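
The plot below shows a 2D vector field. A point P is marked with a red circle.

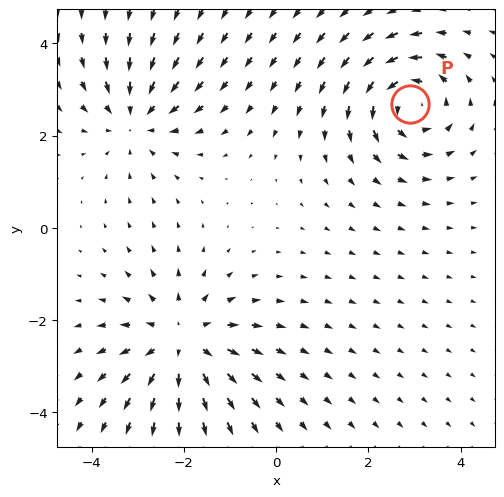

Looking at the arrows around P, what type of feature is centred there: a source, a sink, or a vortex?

vortex

At P (2.9, 2.7) the arrows circulate counterclockwise. Divergence ≈0, curl about +5 — near-zero divergence with nonzero curl is a vortex.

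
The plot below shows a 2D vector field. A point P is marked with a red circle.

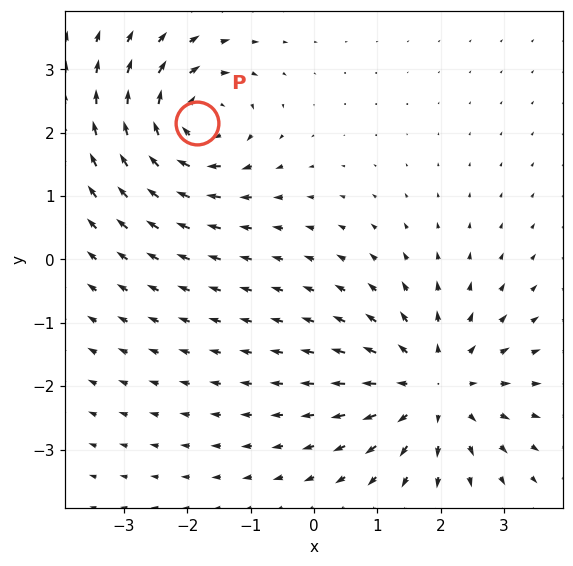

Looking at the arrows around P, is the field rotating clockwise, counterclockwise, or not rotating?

Near P at (-1.9, 2.1) the arrows circulate clockwise. The curl (z-component) there is about -5; negative curl means clockwise rotation.

clockwise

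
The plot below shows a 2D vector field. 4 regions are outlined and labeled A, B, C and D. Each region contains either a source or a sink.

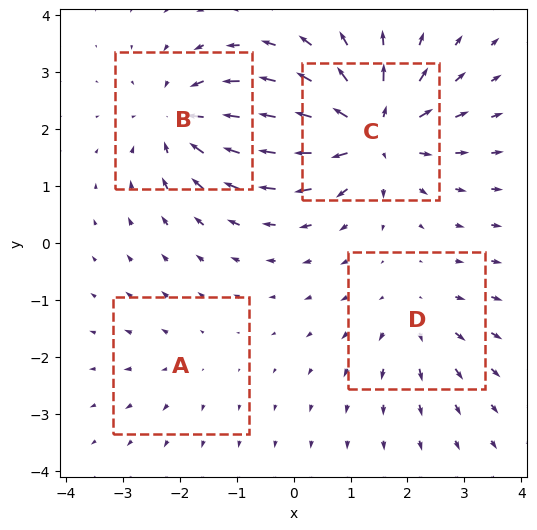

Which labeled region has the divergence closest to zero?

Divergence at each region's feature centre — A: about +2, B: about -6, C: about +8, D: about +3. Region A is closest to zero.

A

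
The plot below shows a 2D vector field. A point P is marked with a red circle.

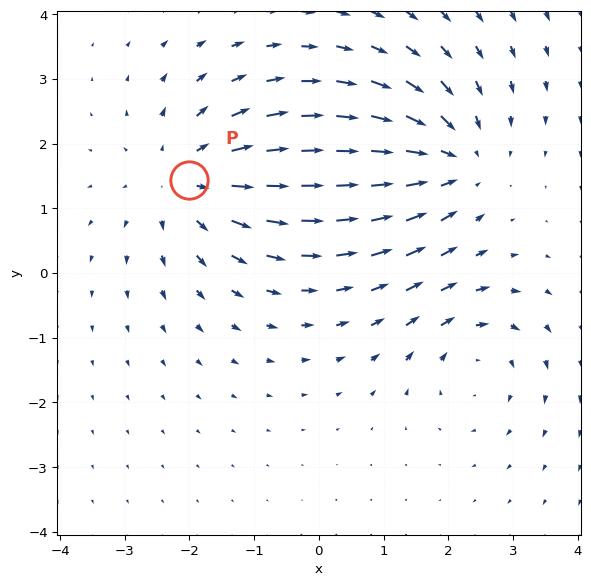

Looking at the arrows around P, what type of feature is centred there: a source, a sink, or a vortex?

At P (-2.0, 1.4) the arrows spread outward. Divergence about +4, curl ≈0 — positive divergence with near-zero curl is a source.

source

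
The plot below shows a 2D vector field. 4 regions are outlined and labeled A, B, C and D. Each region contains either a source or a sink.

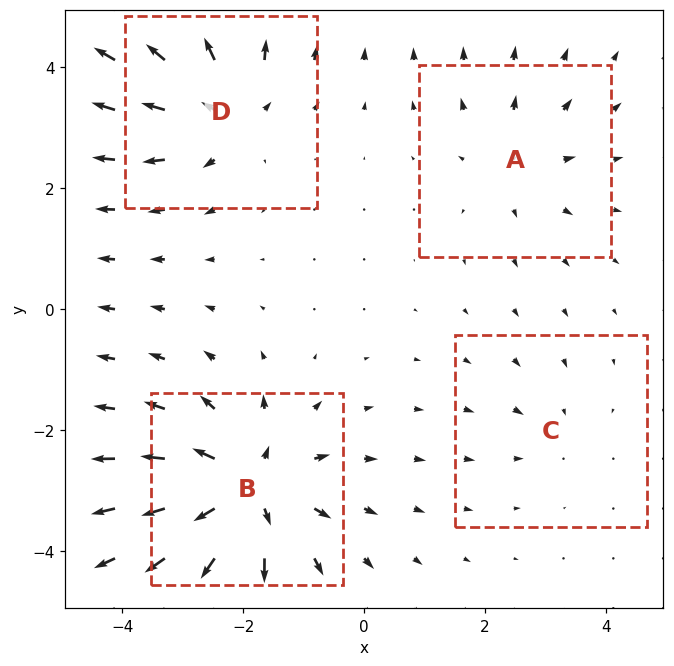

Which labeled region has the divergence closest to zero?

C

Divergence at each region's feature centre — A: about +4, B: about +8, C: about -2, D: about +6. Region C is closest to zero.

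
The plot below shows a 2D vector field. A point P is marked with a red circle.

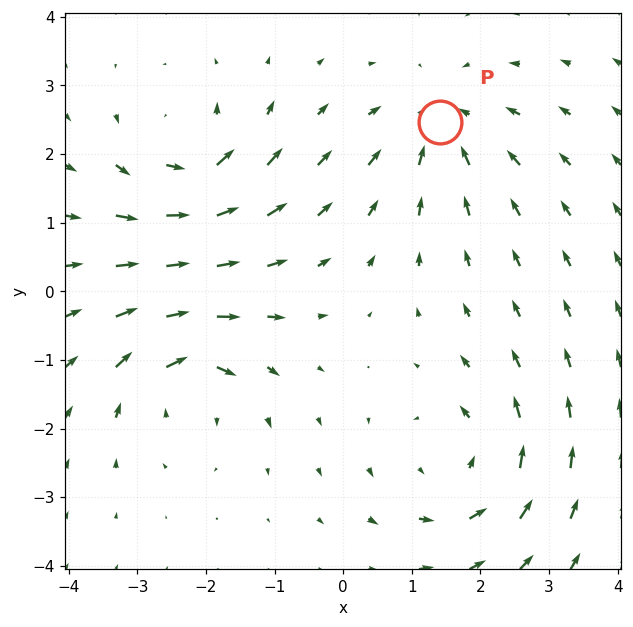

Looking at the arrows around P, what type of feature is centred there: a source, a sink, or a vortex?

At P (1.4, 2.5) the arrows converge inward. Divergence about -4, curl ≈0 — negative divergence with near-zero curl is a sink.

sink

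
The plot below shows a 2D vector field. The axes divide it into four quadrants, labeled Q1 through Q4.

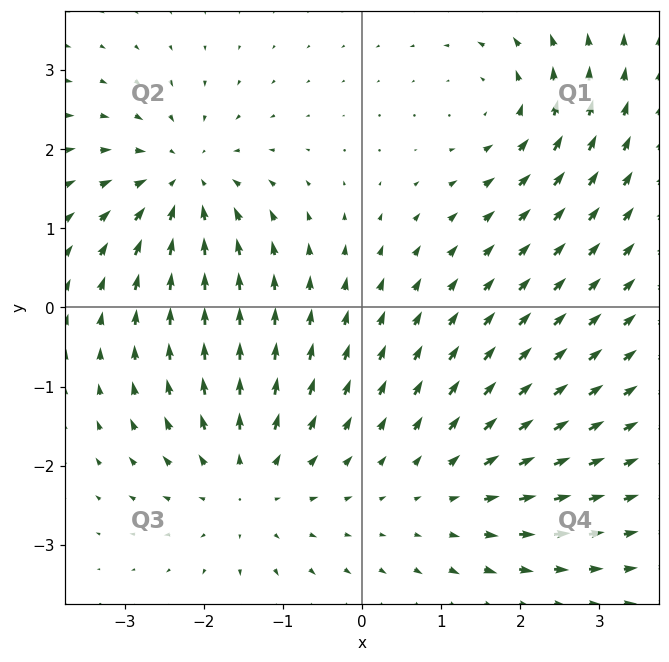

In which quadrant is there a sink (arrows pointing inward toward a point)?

The sink sits at approximately (-2.3, 1.6), which lies in quadrant Q2. The divergence there is about -5, negative as expected for a sink.

Q2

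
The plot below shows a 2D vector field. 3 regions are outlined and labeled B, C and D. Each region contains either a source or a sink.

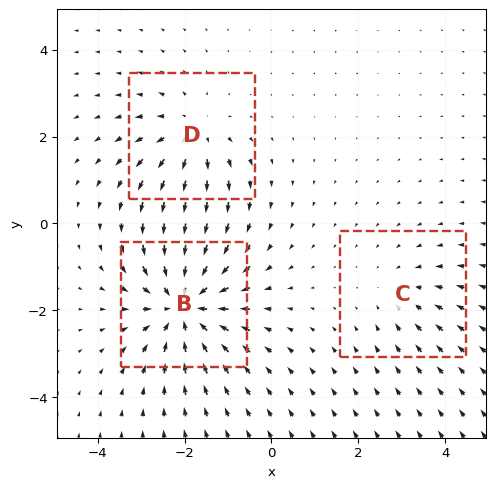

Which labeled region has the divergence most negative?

Divergence at each region's feature centre — B: about -4, C: about -2, D: about +3. Region B is most negative.

B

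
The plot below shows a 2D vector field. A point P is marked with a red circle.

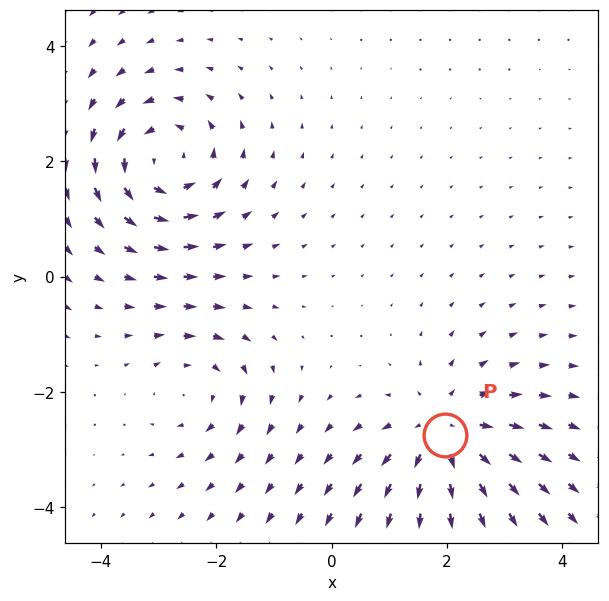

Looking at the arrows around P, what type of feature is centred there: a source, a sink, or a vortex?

At P (2.0, -2.7) the arrows spread outward. Divergence about +4, curl ≈0 — positive divergence with near-zero curl is a source.

source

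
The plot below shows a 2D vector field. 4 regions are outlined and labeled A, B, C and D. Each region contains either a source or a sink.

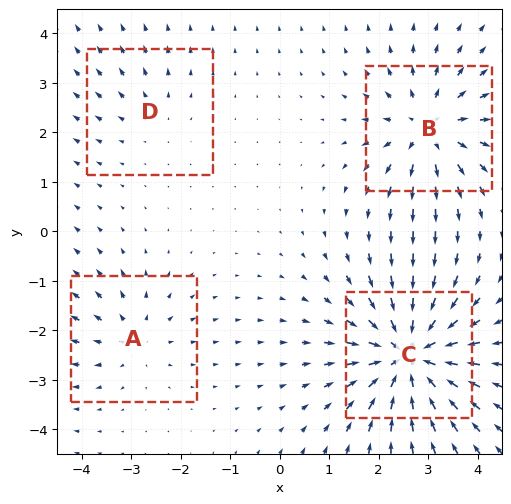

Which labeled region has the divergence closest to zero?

Divergence at each region's feature centre — A: about +3, B: about +6, C: about -8, D: about +2. Region D is closest to zero.

D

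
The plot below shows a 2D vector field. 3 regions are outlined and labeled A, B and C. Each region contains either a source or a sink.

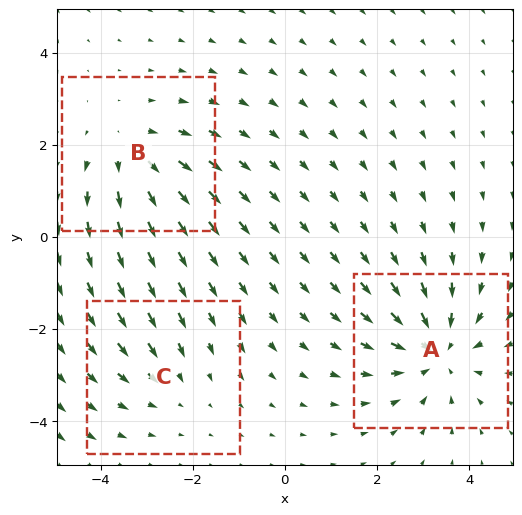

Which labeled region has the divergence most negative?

A

Divergence at each region's feature centre — A: about -4, B: about +3, C: about -2. Region A is most negative.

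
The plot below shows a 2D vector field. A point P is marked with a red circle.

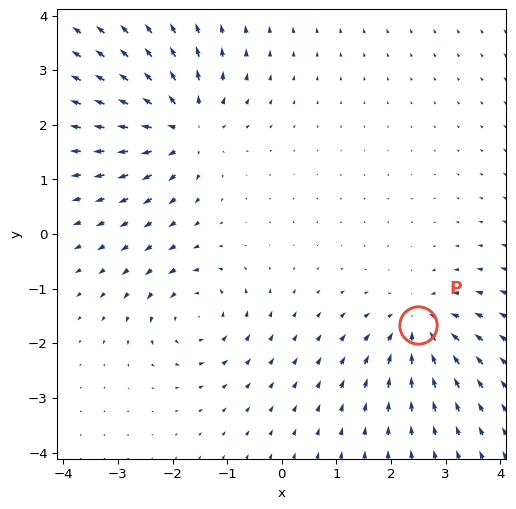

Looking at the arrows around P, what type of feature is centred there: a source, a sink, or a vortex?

At P (2.5, -1.7) the arrows converge inward. Divergence about -4, curl ≈0 — negative divergence with near-zero curl is a sink.

sink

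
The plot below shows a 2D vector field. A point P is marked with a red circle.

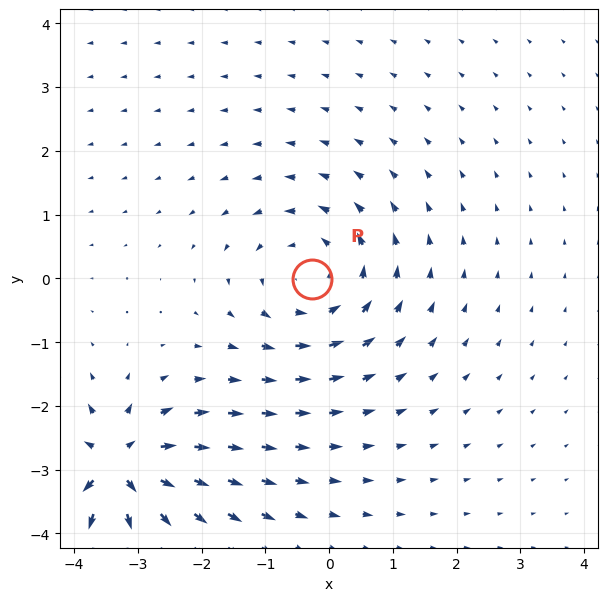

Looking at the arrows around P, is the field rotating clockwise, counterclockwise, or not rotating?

counterclockwise

Near P at (-0.3, -0.0) the arrows circulate counterclockwise. The curl (z-component) there is about +3; positive curl means counterclockwise rotation.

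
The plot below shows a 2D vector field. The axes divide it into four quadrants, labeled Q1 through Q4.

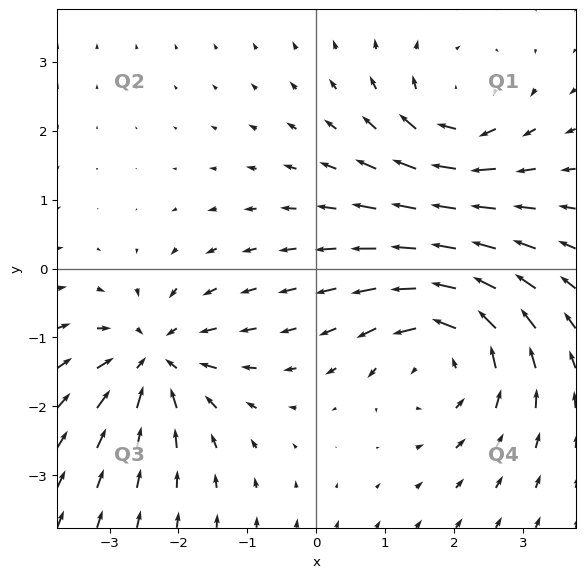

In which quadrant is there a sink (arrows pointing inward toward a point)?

Q3

The sink sits at approximately (-2.3, -1.3), which lies in quadrant Q3. The divergence there is about -5, negative as expected for a sink.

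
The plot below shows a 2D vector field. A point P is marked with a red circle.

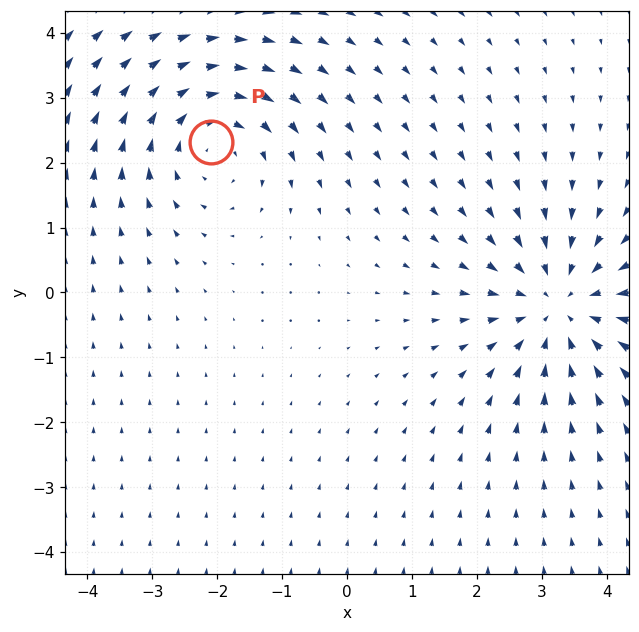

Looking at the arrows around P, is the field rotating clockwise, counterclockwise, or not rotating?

Near P at (-2.1, 2.3) the arrows circulate clockwise. The curl (z-component) there is about -3; negative curl means clockwise rotation.

clockwise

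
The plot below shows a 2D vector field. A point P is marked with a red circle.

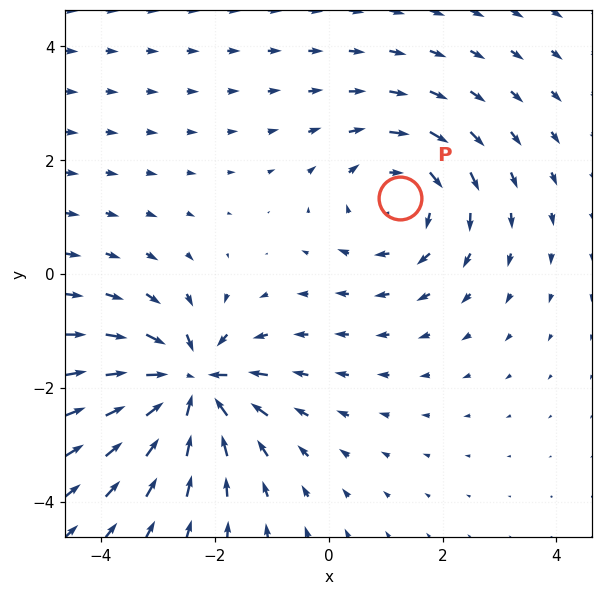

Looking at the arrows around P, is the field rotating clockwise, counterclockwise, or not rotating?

clockwise

Near P at (1.3, 1.3) the arrows circulate clockwise. The curl (z-component) there is about -3; negative curl means clockwise rotation.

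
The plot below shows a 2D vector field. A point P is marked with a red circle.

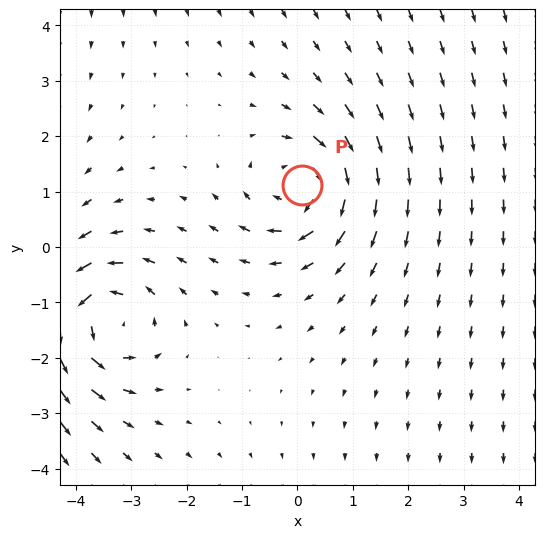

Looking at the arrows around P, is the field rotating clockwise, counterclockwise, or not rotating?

Near P at (0.1, 1.1) the arrows circulate clockwise. The curl (z-component) there is about -4; negative curl means clockwise rotation.

clockwise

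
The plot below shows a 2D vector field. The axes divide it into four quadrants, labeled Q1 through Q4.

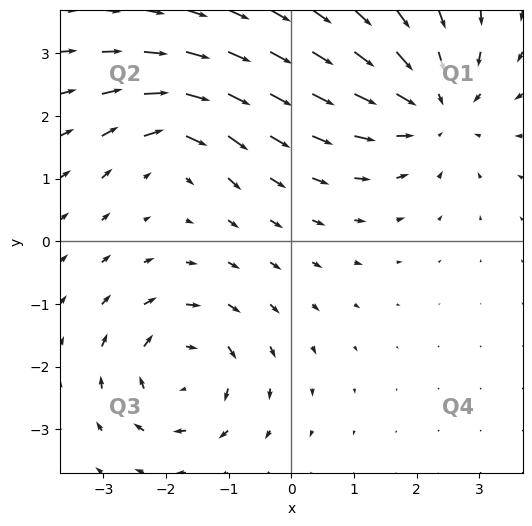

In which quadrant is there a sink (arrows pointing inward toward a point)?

The sink sits at approximately (2.3, 2.2), which lies in quadrant Q1. The divergence there is about -4, negative as expected for a sink.

Q1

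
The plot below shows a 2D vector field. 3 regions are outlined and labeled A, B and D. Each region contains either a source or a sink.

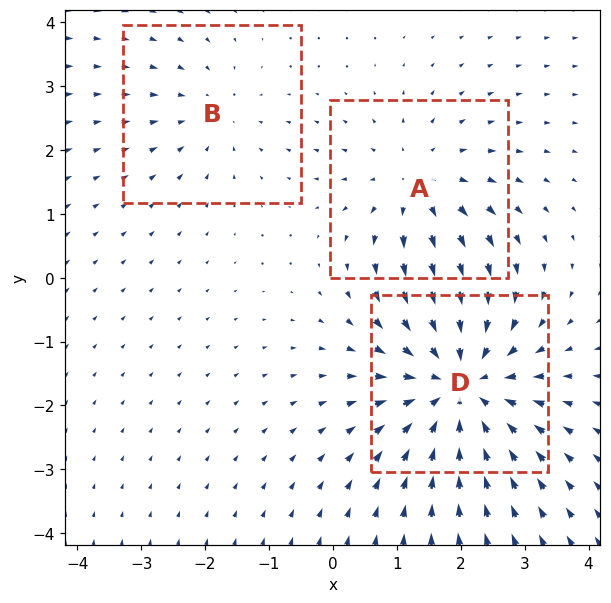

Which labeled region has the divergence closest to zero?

Divergence at each region's feature centre — A: about +2, B: about -2, D: about -4. Region B is closest to zero.

B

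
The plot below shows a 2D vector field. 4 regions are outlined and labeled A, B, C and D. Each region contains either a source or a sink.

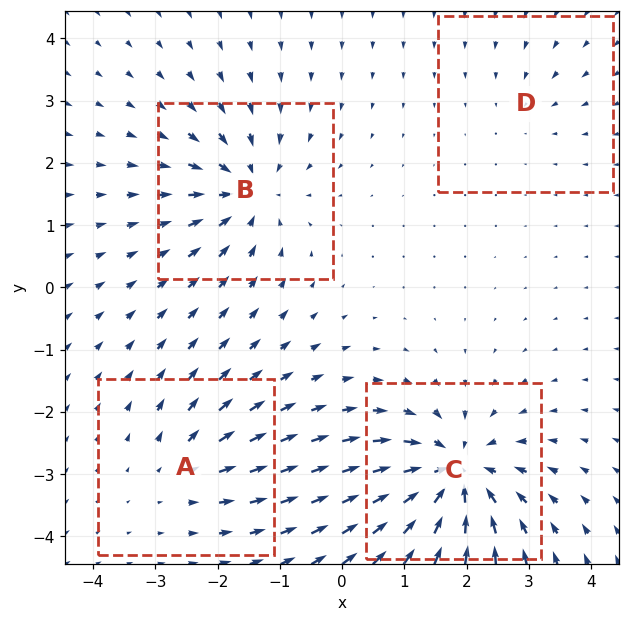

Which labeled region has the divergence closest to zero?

D

Divergence at each region's feature centre — A: about +4, B: about -6, C: about -8, D: about -2. Region D is closest to zero.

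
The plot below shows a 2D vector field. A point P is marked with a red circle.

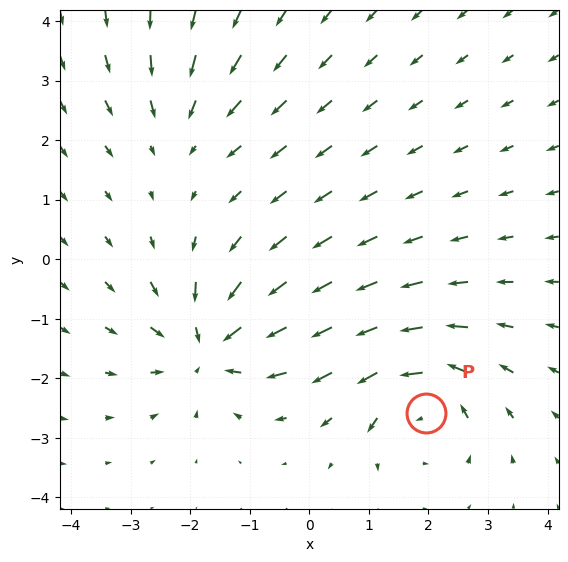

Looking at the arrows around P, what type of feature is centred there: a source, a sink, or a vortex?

vortex

At P (2.0, -2.6) the arrows circulate counterclockwise. Divergence ≈0, curl about +6 — near-zero divergence with nonzero curl is a vortex.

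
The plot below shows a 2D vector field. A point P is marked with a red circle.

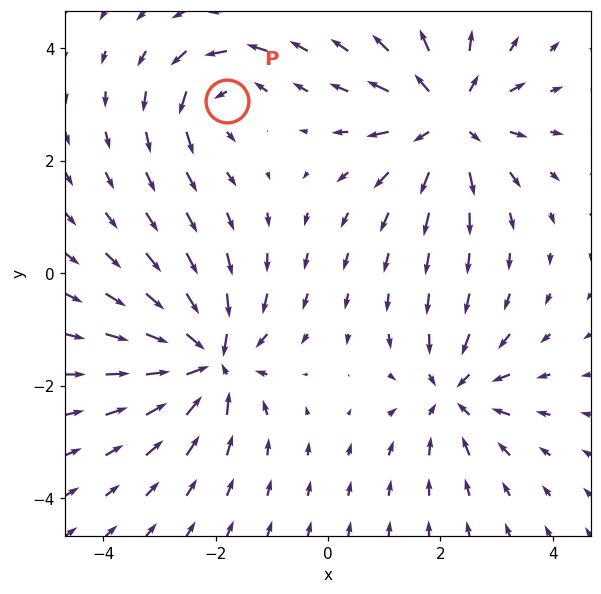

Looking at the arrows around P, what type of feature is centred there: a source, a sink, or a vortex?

At P (-1.8, 3.1) the arrows circulate counterclockwise. Divergence ≈0, curl about +5 — near-zero divergence with nonzero curl is a vortex.

vortex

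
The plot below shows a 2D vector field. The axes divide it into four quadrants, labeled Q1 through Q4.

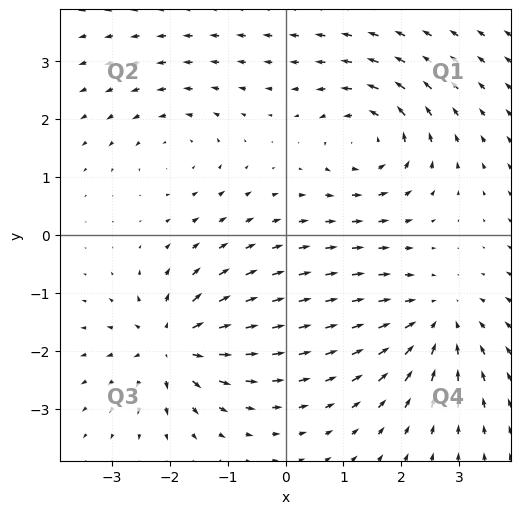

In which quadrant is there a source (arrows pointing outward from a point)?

The source sits at approximately (-2.0, -1.9), which lies in quadrant Q3. The divergence there is about +5, positive as expected for a source.

Q3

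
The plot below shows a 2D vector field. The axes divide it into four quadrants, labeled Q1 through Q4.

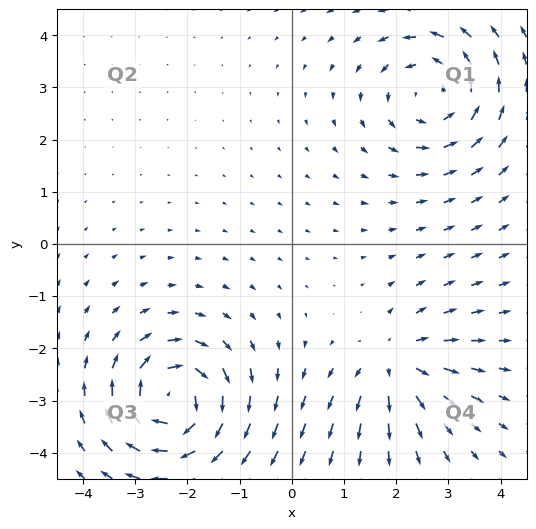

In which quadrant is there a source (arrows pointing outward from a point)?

Q4

The source sits at approximately (2.0, -2.3), which lies in quadrant Q4. The divergence there is about +4, positive as expected for a source.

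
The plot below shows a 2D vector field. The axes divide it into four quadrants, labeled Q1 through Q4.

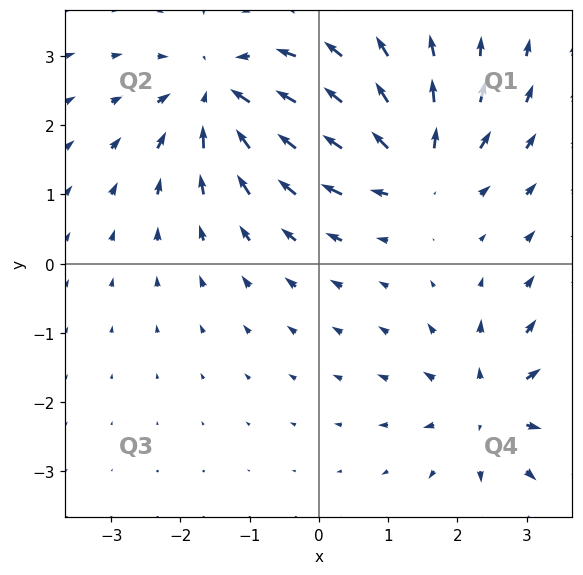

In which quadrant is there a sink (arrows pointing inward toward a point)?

The sink sits at approximately (-1.4, 2.4), which lies in quadrant Q2. The divergence there is about -5, negative as expected for a sink.

Q2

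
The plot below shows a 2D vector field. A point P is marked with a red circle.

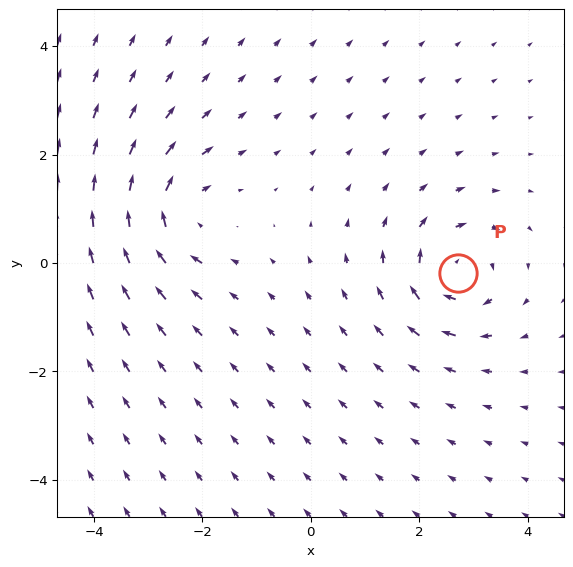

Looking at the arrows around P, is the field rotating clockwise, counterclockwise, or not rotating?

Near P at (2.7, -0.2) the arrows circulate clockwise. The curl (z-component) there is about -4; negative curl means clockwise rotation.

clockwise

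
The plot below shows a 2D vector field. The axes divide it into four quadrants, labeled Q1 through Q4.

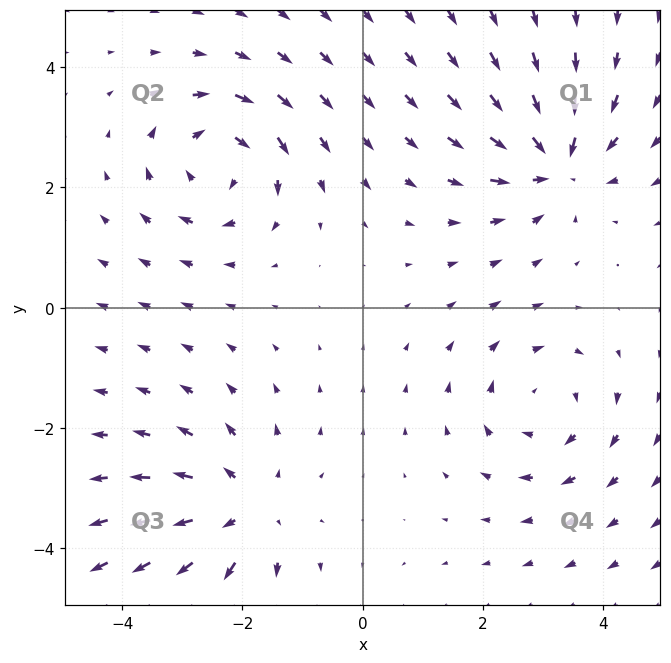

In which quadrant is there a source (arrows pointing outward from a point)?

Q3

The source sits at approximately (-2.0, -3.4), which lies in quadrant Q3. The divergence there is about +3, positive as expected for a source.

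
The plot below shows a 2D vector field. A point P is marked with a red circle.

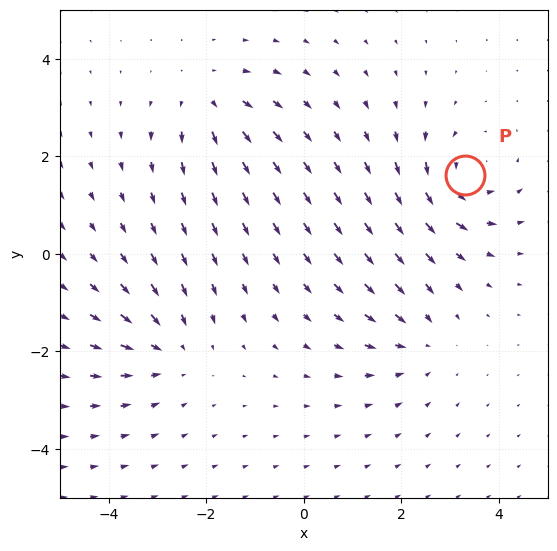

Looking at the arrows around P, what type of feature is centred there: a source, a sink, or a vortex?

vortex

At P (3.3, 1.6) the arrows circulate counterclockwise. Divergence ≈0, curl about +6 — near-zero divergence with nonzero curl is a vortex.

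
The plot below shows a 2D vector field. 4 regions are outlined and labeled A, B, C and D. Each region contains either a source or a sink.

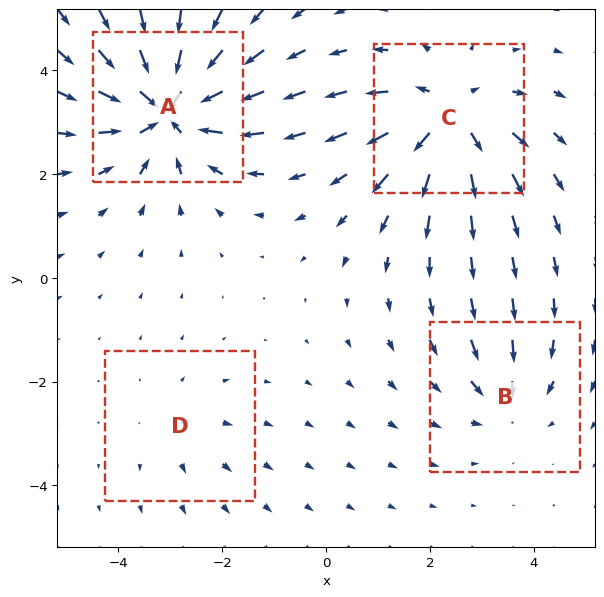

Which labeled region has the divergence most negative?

Divergence at each region's feature centre — A: about -7, B: about -3, C: about +5, D: about +2. Region A is most negative.

A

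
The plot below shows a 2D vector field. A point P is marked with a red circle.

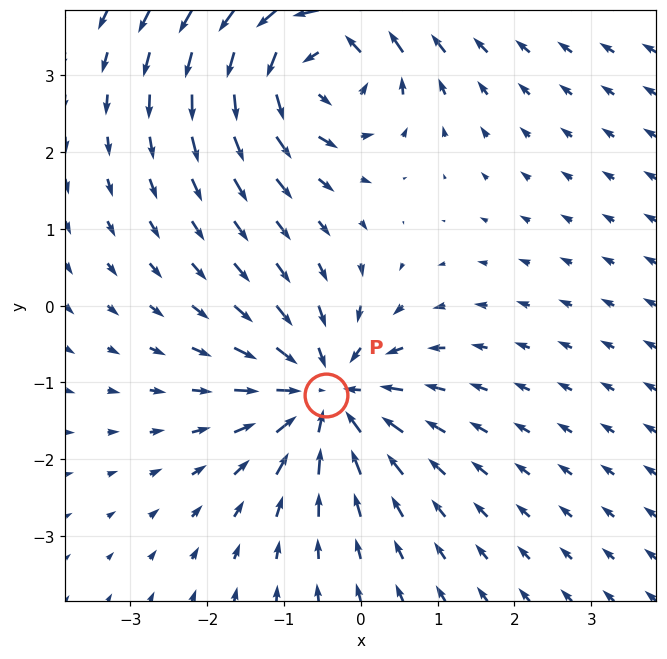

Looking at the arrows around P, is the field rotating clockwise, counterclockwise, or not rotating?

Near P at (-0.4, -1.2) the arrows show no circulation. The curl there is ≈0.

not rotating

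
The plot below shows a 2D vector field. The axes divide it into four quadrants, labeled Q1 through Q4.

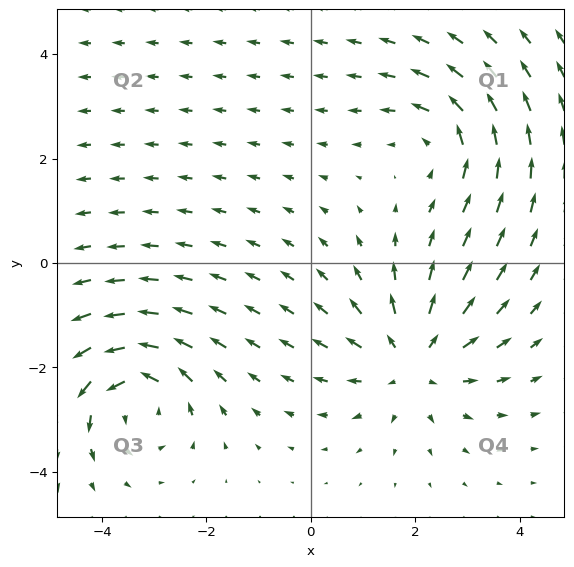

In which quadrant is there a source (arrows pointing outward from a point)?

Q4

The source sits at approximately (1.9, -1.9), which lies in quadrant Q4. The divergence there is about +4, positive as expected for a source.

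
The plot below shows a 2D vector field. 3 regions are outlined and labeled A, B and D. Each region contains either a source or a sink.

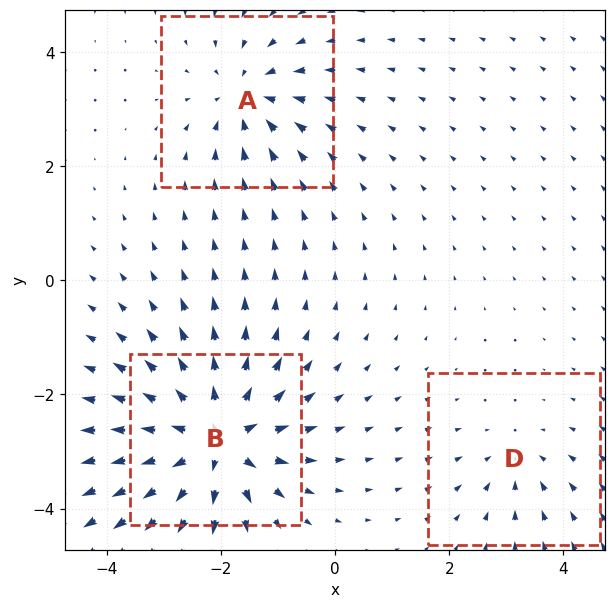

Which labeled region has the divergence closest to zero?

D

Divergence at each region's feature centre — A: about -4, B: about +6, D: about -2. Region D is closest to zero.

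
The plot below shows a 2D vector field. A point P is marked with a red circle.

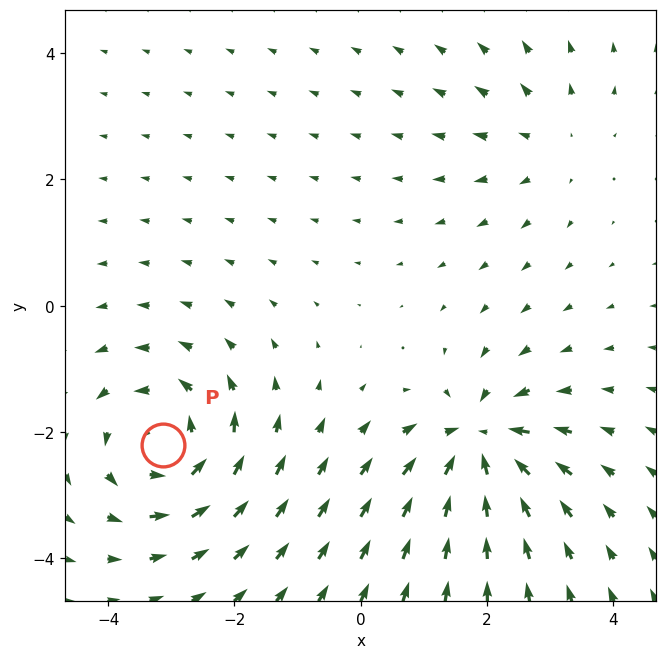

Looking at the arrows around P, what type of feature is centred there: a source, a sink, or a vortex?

At P (-3.1, -2.2) the arrows circulate counterclockwise. Divergence ≈0, curl about +5 — near-zero divergence with nonzero curl is a vortex.

vortex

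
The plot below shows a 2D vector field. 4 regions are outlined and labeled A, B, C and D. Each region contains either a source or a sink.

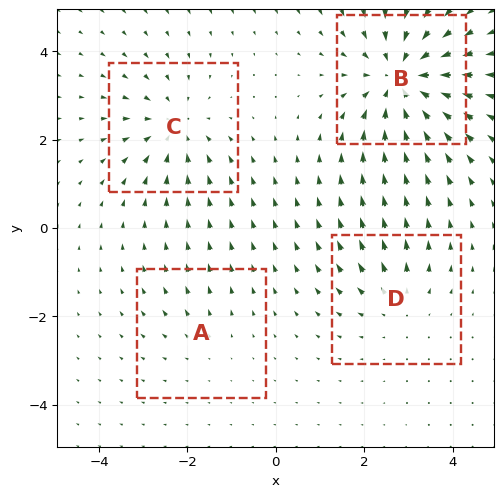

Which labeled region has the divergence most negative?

Divergence at each region's feature centre — A: about +2, B: about -6, C: about -4, D: about +3. Region B is most negative.

B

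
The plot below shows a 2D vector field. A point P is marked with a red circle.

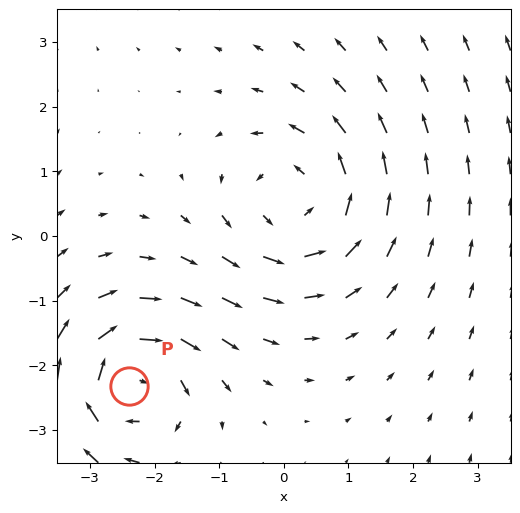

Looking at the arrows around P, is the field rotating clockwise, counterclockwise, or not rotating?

clockwise

Near P at (-2.4, -2.3) the arrows circulate clockwise. The curl (z-component) there is about -5; negative curl means clockwise rotation.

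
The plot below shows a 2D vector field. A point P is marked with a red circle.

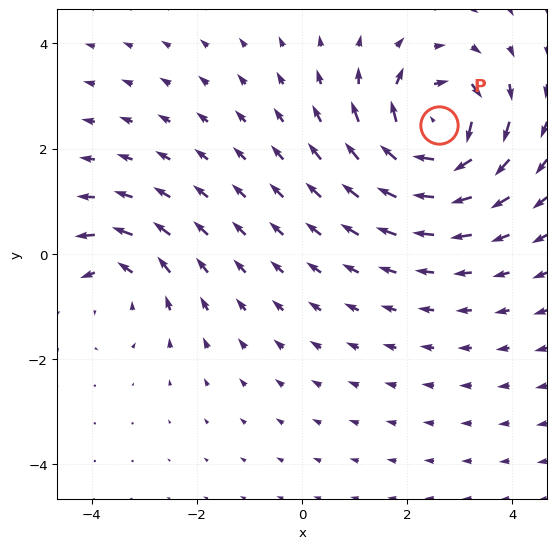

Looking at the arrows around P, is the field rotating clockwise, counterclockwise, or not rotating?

Near P at (2.6, 2.4) the arrows circulate clockwise. The curl (z-component) there is about -6; negative curl means clockwise rotation.

clockwise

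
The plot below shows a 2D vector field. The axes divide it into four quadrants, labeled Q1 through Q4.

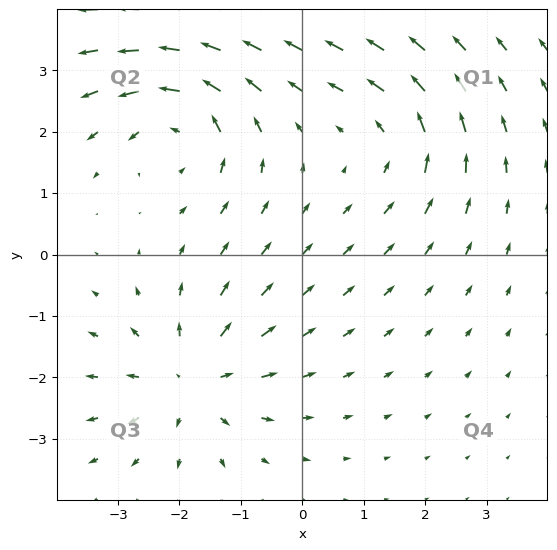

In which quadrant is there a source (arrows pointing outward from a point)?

Q3

The source sits at approximately (-1.8, -2.1), which lies in quadrant Q3. The divergence there is about +4, positive as expected for a source.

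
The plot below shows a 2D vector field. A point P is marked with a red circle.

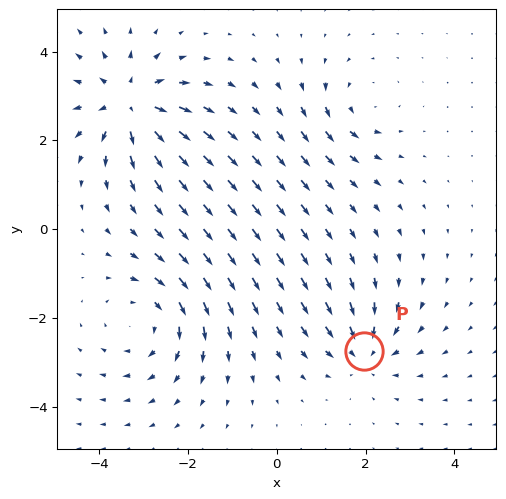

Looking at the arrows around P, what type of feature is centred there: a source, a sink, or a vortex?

At P (2.0, -2.7) the arrows converge inward. Divergence about -4, curl ≈0 — negative divergence with near-zero curl is a sink.

sink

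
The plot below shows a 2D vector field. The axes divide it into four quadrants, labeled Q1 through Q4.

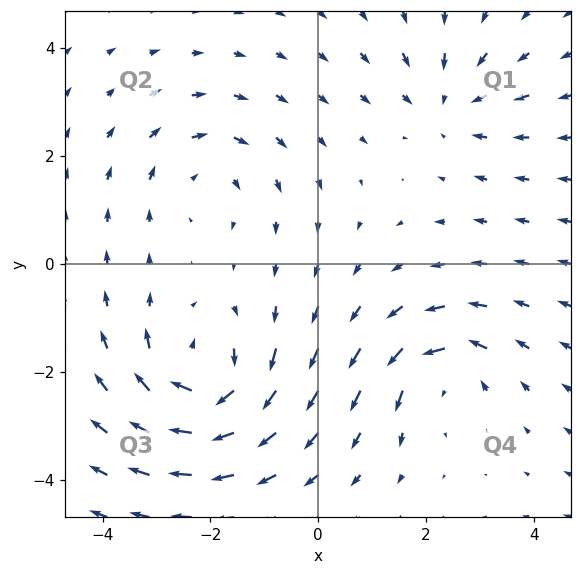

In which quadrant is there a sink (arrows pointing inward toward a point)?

The sink sits at approximately (2.4, 3.0), which lies in quadrant Q1. The divergence there is about -3, negative as expected for a sink.

Q1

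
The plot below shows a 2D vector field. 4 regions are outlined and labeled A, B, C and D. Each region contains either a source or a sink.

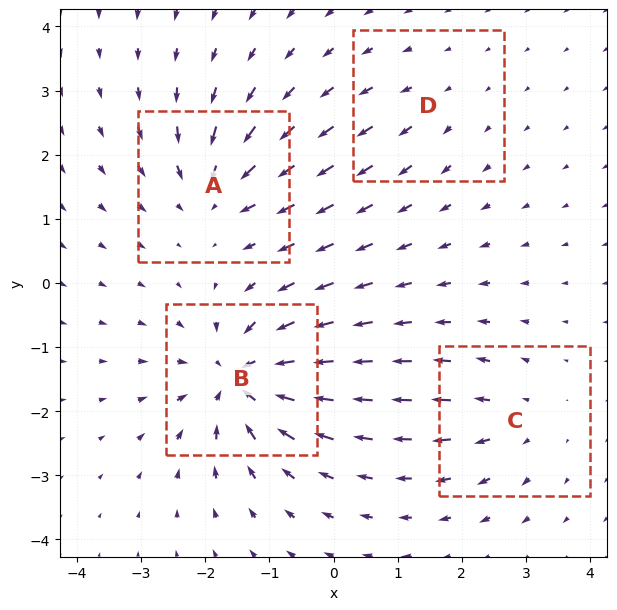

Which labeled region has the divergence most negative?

Divergence at each region's feature centre — A: about -6, B: about -9, C: about +4, D: about +2. Region B is most negative.

B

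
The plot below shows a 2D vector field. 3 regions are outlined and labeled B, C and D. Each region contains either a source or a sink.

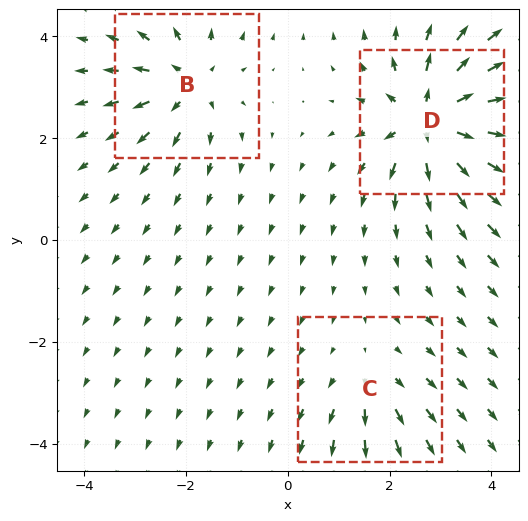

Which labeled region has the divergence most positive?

D

Divergence at each region's feature centre — B: about +4, C: about +2, D: about +6. Region D is most positive.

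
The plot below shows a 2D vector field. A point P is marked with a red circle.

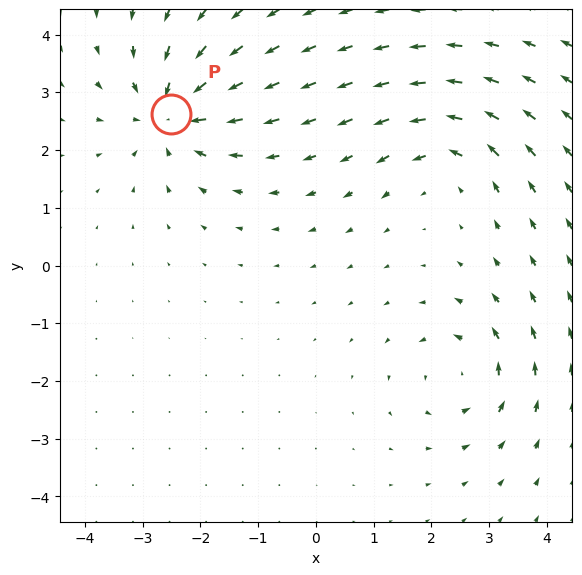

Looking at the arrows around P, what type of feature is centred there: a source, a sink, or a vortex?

At P (-2.5, 2.6) the arrows converge inward. Divergence about -6, curl ≈0 — negative divergence with near-zero curl is a sink.

sink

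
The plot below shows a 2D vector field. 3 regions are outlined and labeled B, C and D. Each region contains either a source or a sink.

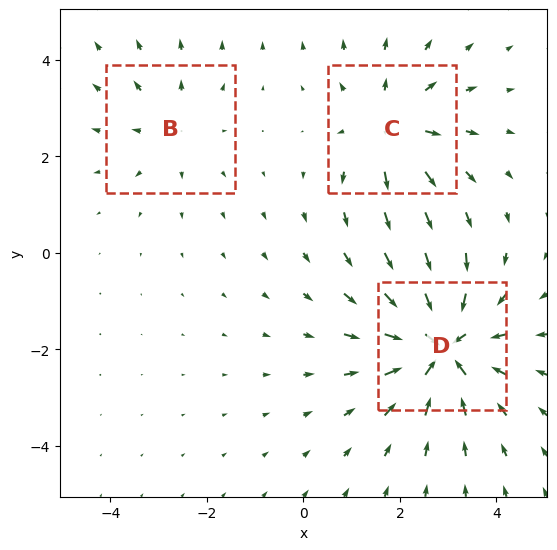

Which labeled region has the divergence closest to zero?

Divergence at each region's feature centre — B: about +2, C: about +3, D: about -5. Region B is closest to zero.

B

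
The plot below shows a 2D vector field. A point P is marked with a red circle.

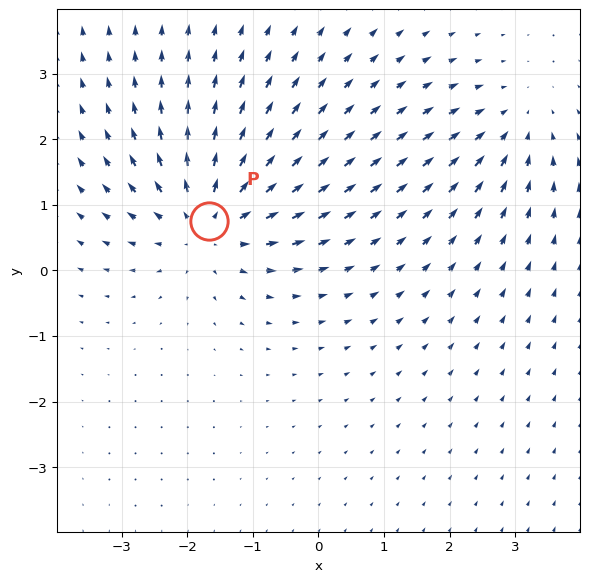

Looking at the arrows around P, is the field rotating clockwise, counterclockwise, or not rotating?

not rotating

Near P at (-1.7, 0.8) the arrows show no circulation. The curl there is ≈0.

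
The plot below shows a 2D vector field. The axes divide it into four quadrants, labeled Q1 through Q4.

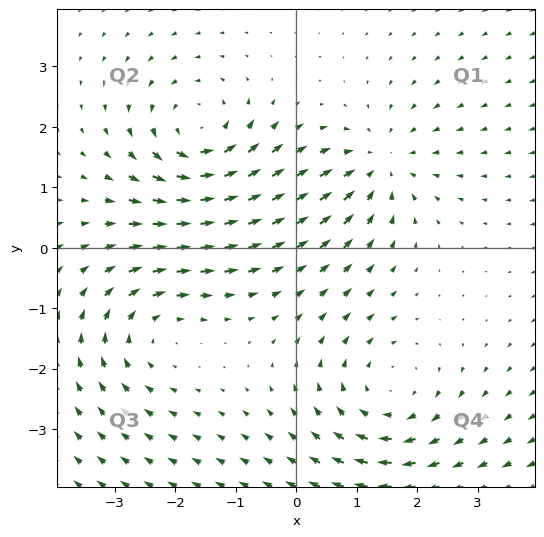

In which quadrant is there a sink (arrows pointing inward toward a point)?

Q1

The sink sits at approximately (1.4, 1.4), which lies in quadrant Q1. The divergence there is about -4, negative as expected for a sink.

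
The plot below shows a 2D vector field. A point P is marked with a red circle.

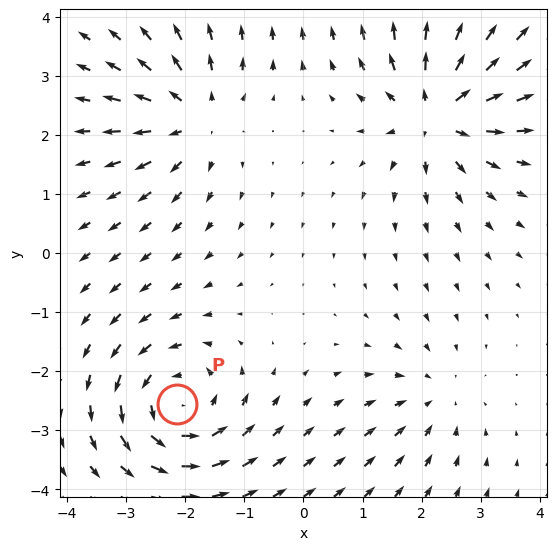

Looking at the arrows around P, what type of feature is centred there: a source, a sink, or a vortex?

At P (-2.1, -2.6) the arrows circulate counterclockwise. Divergence ≈0, curl about +5 — near-zero divergence with nonzero curl is a vortex.

vortex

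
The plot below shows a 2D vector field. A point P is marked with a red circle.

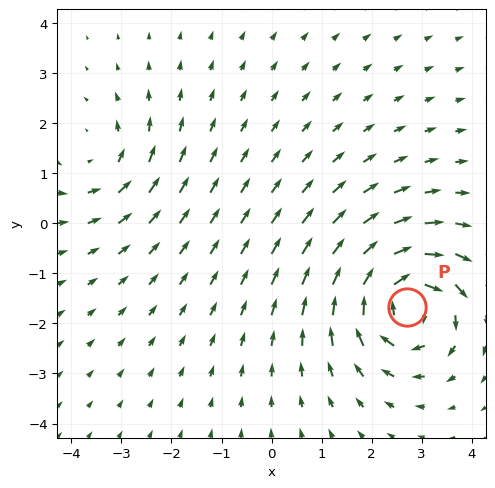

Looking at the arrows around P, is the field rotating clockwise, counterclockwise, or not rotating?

clockwise

Near P at (2.7, -1.7) the arrows circulate clockwise. The curl (z-component) there is about -5; negative curl means clockwise rotation.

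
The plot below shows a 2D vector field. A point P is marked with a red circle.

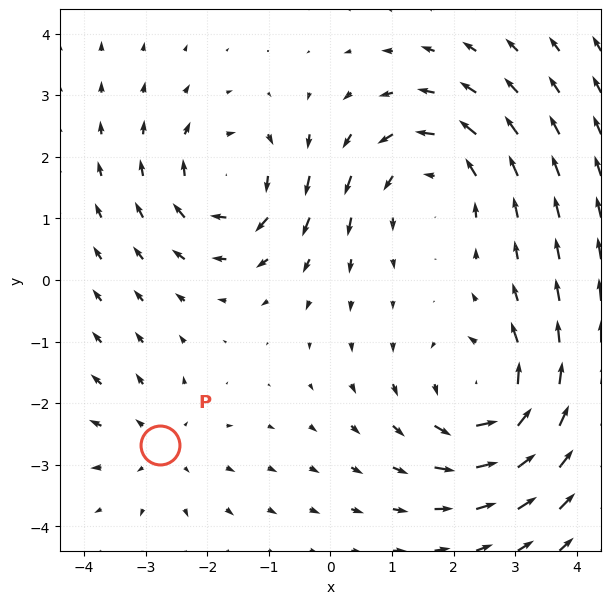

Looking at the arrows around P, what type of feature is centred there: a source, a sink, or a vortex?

At P (-2.8, -2.7) the arrows spread outward. Divergence about +3, curl ≈0 — positive divergence with near-zero curl is a source.

source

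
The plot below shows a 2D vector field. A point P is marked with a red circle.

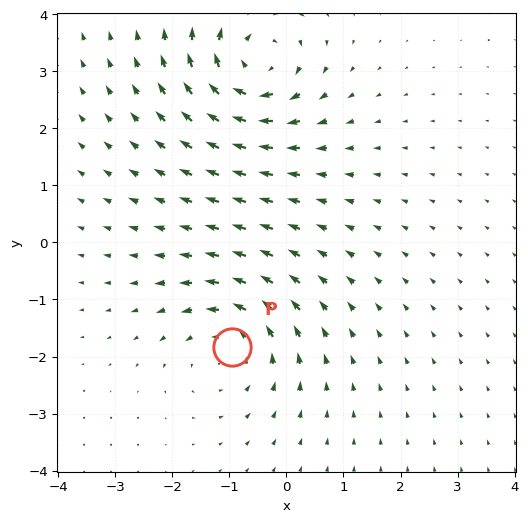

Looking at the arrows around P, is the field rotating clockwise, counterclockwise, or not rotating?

counterclockwise

Near P at (-1.0, -1.8) the arrows circulate counterclockwise. The curl (z-component) there is about +4; positive curl means counterclockwise rotation.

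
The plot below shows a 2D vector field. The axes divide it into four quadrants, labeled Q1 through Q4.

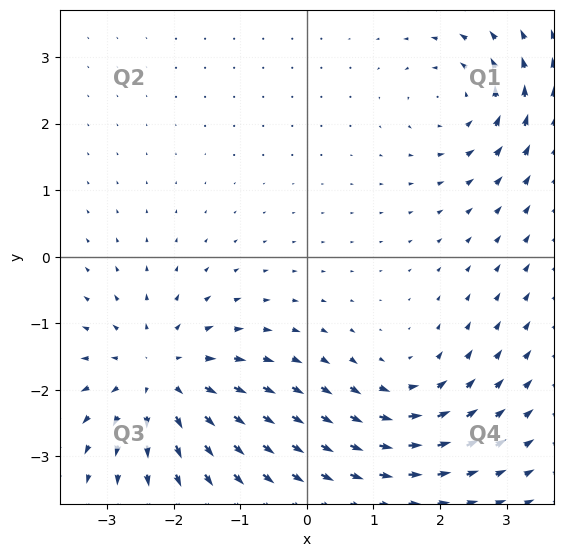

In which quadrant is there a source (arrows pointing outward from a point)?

Q3

The source sits at approximately (-2.2, -1.8), which lies in quadrant Q3. The divergence there is about +5, positive as expected for a source.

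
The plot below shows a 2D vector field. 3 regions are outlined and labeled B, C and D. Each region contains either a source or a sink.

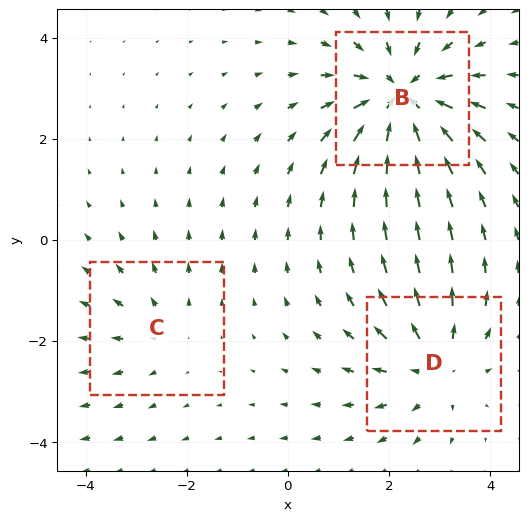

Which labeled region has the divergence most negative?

Divergence at each region's feature centre — B: about -5, C: about +2, D: about +3. Region B is most negative.

B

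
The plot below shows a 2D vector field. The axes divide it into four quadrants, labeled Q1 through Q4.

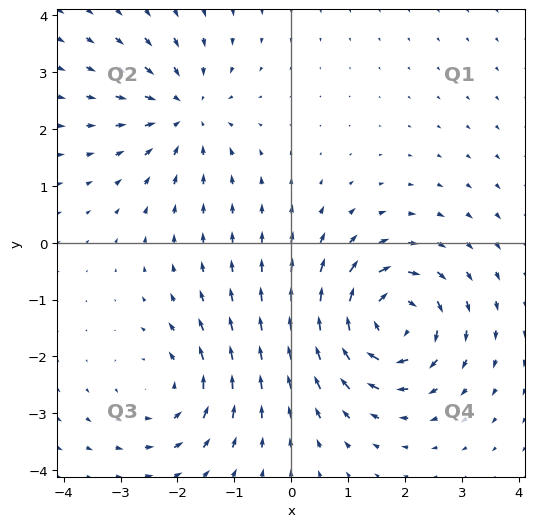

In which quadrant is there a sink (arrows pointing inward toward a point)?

Q2

The sink sits at approximately (-1.9, 2.3), which lies in quadrant Q2. The divergence there is about -3, negative as expected for a sink.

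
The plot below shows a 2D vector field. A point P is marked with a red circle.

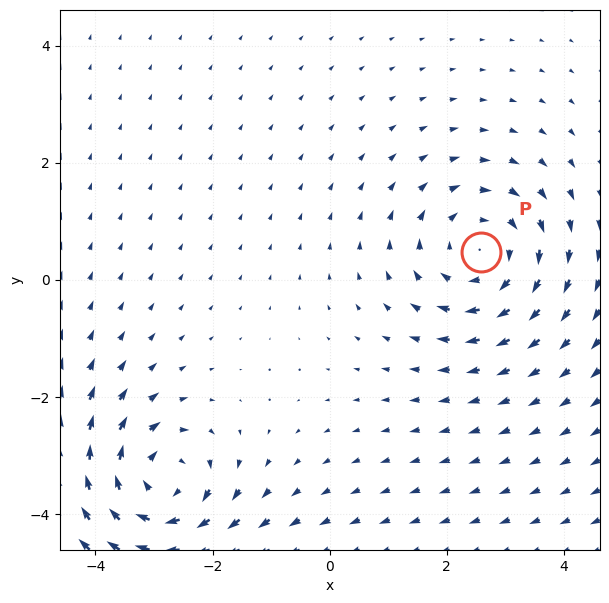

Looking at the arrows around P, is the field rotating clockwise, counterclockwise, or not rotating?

clockwise

Near P at (2.6, 0.5) the arrows circulate clockwise. The curl (z-component) there is about -2; negative curl means clockwise rotation.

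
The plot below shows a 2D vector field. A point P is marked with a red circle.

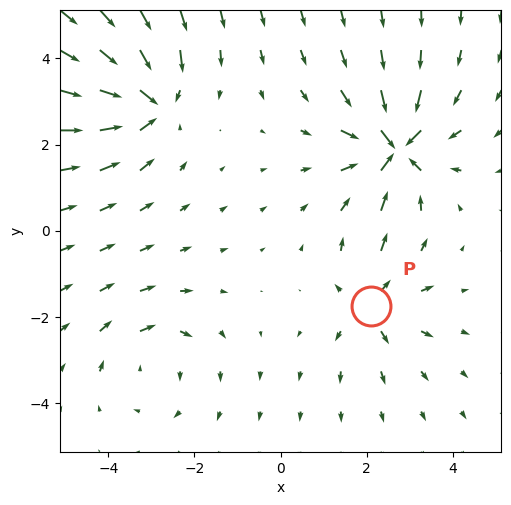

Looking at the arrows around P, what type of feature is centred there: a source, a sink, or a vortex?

At P (2.1, -1.7) the arrows spread outward. Divergence about +4, curl ≈0 — positive divergence with near-zero curl is a source.

source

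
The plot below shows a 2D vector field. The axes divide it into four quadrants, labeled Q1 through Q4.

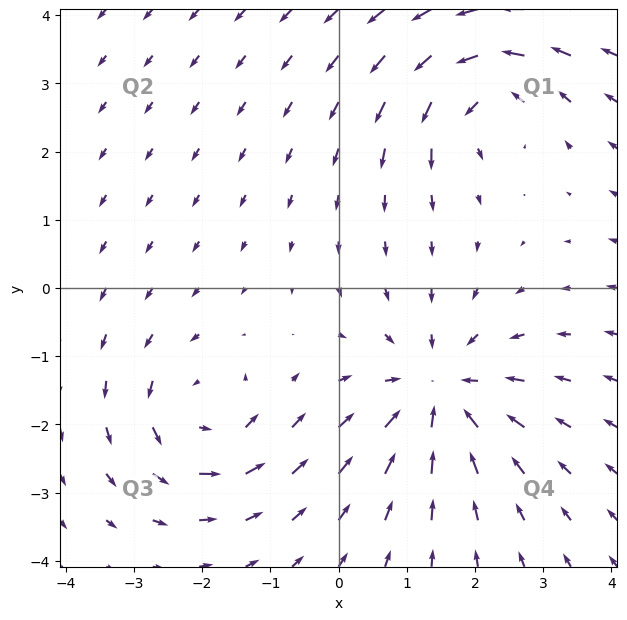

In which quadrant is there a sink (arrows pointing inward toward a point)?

The sink sits at approximately (1.5, -1.5), which lies in quadrant Q4. The divergence there is about -5, negative as expected for a sink.

Q4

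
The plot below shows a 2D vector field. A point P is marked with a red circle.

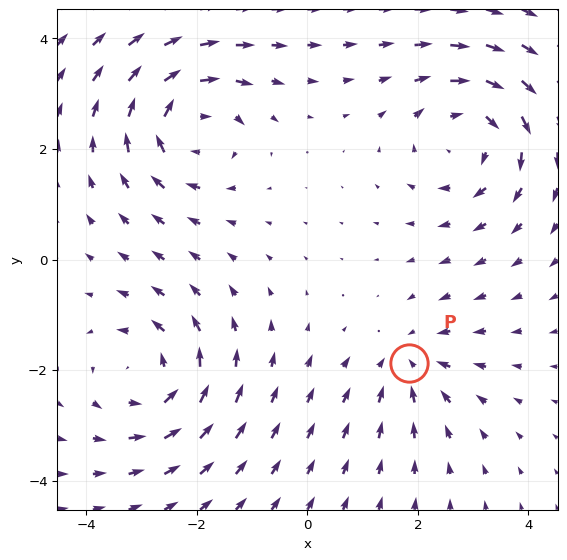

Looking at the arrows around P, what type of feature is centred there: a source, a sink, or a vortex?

sink

At P (1.8, -1.9) the arrows converge inward. Divergence about -3, curl ≈0 — negative divergence with near-zero curl is a sink.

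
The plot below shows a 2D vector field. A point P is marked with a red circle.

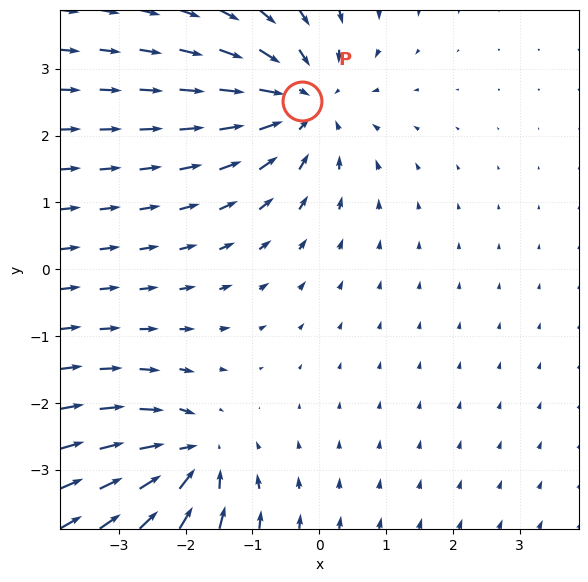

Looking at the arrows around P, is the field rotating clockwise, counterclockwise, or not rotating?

Near P at (-0.3, 2.5) the arrows show no circulation. The curl there is ≈0.

not rotating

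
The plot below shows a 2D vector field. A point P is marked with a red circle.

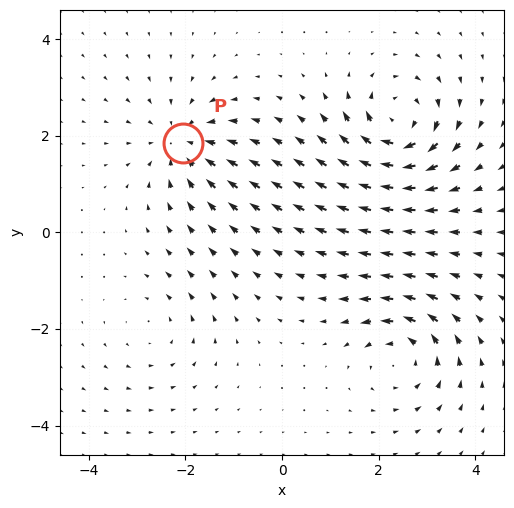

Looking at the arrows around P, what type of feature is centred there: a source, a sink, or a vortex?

At P (-2.1, 1.8) the arrows converge inward. Divergence about -4, curl ≈0 — negative divergence with near-zero curl is a sink.

sink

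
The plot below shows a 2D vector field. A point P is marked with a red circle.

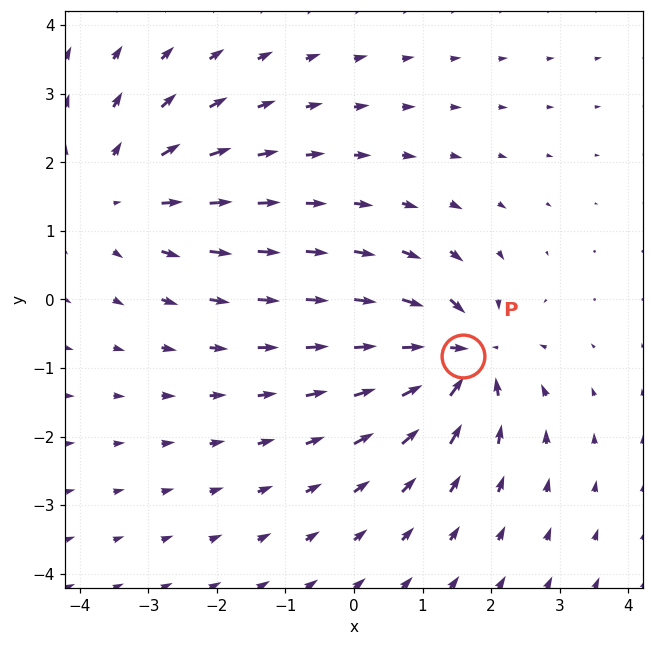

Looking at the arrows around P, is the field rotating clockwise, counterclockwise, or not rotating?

not rotating

Near P at (1.6, -0.8) the arrows show no circulation. The curl there is ≈0.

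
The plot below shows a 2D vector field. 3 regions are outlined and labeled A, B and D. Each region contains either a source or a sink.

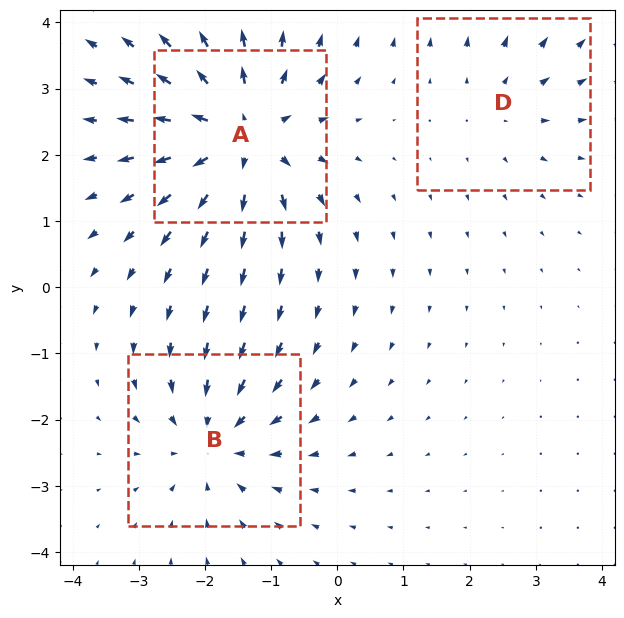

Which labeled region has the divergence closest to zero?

D

Divergence at each region's feature centre — A: about +5, B: about -3, D: about +2. Region D is closest to zero.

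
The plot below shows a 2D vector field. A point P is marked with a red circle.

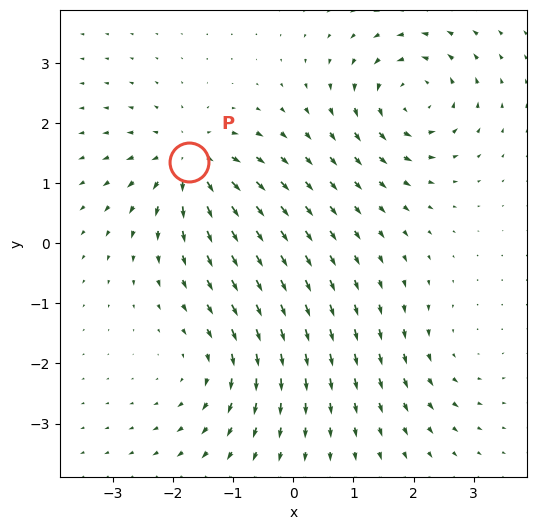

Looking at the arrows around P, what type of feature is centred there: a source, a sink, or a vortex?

At P (-1.7, 1.4) the arrows spread outward. Divergence about +7, curl ≈0 — positive divergence with near-zero curl is a source.

source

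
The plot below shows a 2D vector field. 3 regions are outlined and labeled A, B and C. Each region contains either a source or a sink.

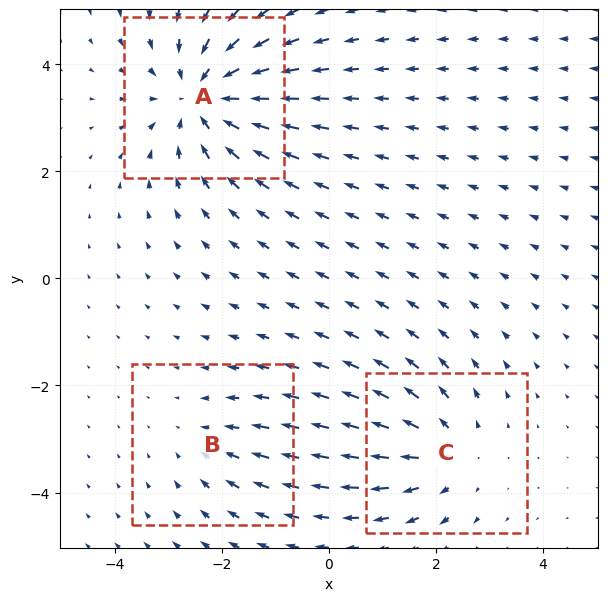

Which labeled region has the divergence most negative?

Divergence at each region's feature centre — A: about -4, B: about -2, C: about +3. Region A is most negative.

A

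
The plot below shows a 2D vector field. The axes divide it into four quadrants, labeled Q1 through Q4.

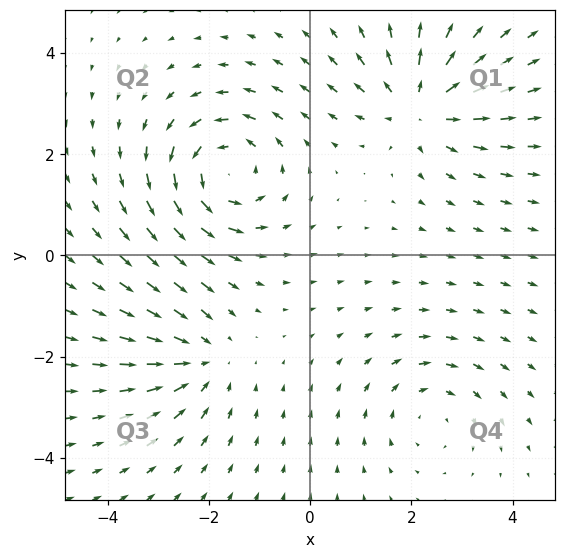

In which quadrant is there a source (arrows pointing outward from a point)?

The source sits at approximately (2.2, 2.9), which lies in quadrant Q1. The divergence there is about +4, positive as expected for a source.

Q1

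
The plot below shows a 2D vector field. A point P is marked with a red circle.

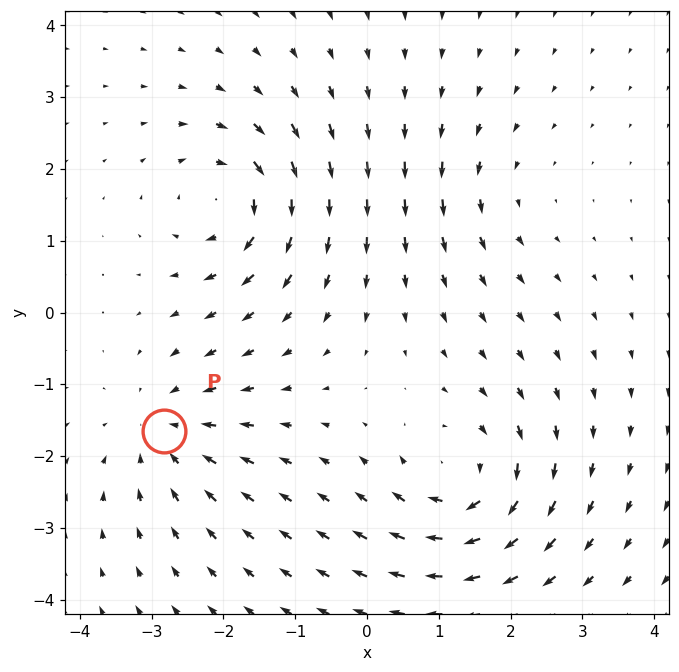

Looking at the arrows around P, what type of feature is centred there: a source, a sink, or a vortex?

sink

At P (-2.8, -1.6) the arrows converge inward. Divergence about -4, curl ≈0 — negative divergence with near-zero curl is a sink.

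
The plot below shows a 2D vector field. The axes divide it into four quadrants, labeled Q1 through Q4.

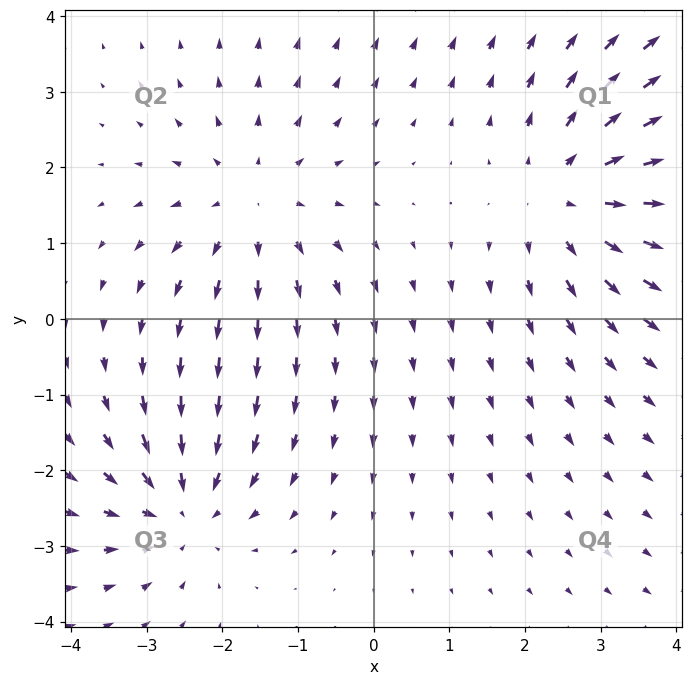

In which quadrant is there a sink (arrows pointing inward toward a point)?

The sink sits at approximately (-2.5, -2.5), which lies in quadrant Q3. The divergence there is about -4, negative as expected for a sink.

Q3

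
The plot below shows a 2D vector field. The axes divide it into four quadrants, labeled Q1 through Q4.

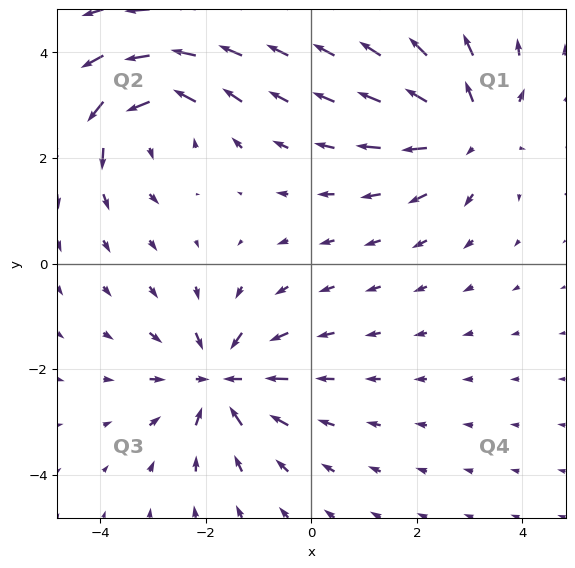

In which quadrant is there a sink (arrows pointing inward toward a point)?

Q3

The sink sits at approximately (-1.7, -2.2), which lies in quadrant Q3. The divergence there is about -5, negative as expected for a sink.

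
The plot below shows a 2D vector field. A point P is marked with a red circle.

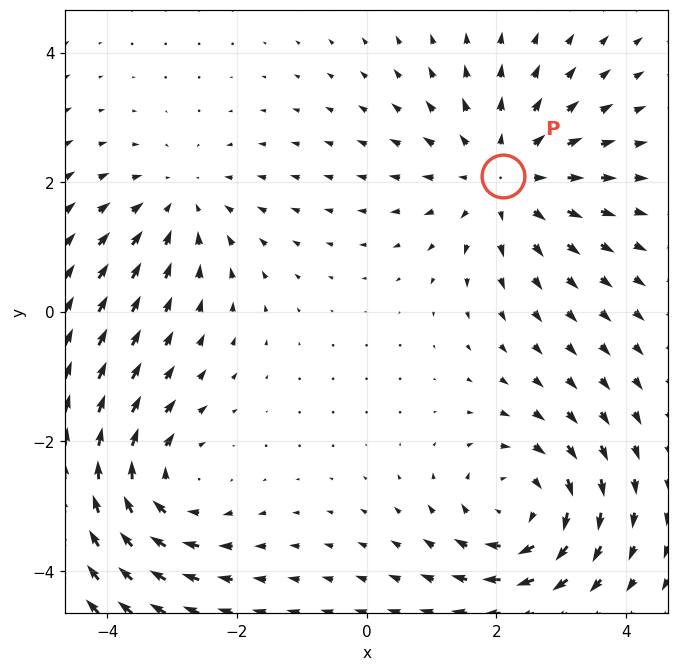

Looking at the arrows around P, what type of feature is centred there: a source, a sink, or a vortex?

source

At P (2.1, 2.1) the arrows spread outward. Divergence about +4, curl ≈0 — positive divergence with near-zero curl is a source.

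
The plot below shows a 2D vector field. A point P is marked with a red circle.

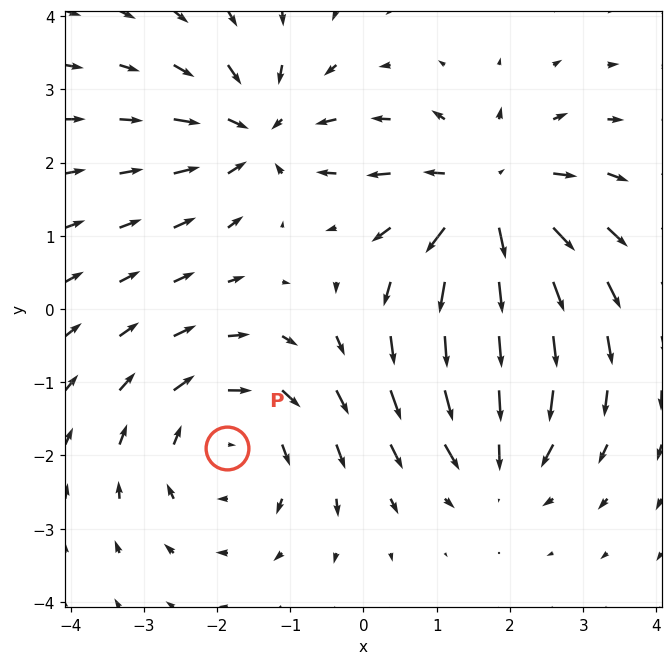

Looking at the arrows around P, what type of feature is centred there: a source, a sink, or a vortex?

vortex

At P (-1.9, -1.9) the arrows circulate clockwise. Divergence ≈0, curl about -3 — near-zero divergence with nonzero curl is a vortex.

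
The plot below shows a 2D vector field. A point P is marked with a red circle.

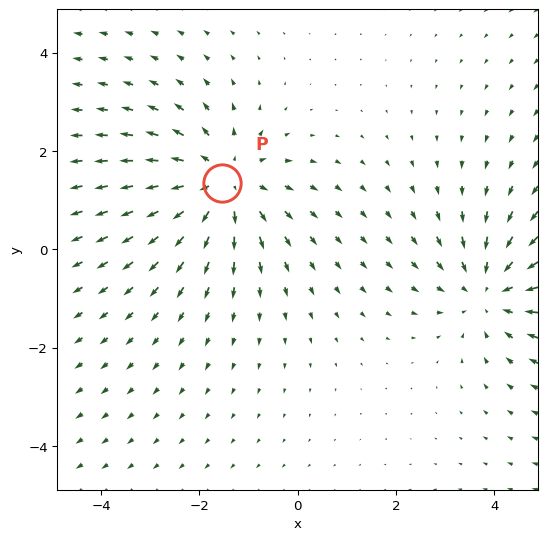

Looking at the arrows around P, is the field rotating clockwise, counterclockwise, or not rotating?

Near P at (-1.5, 1.3) the arrows show no circulation. The curl there is ≈0.

not rotating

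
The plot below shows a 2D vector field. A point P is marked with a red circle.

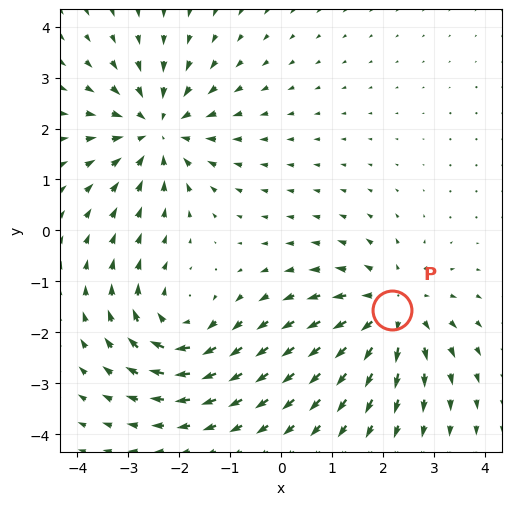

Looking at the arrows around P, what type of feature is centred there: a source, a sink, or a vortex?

At P (2.2, -1.6) the arrows spread outward. Divergence about +4, curl ≈0 — positive divergence with near-zero curl is a source.

source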